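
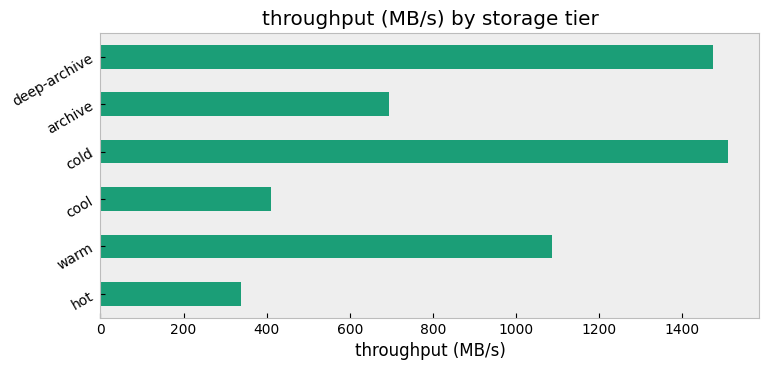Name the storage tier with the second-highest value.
deep-archive

Top 3: cold ≈ 1600, deep-archive ≈ 1400, warm ≈ 1000.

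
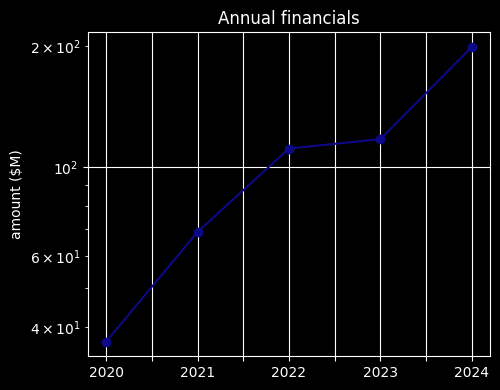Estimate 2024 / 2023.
2024 ≈ 200, 2023 ≈ 120; 200/120 ≈ 1.67.

≈ 1.67×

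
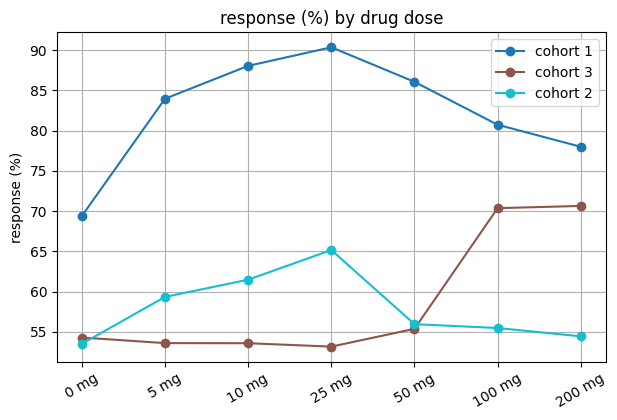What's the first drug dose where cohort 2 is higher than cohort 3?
0 mg: cohort 2 ≈ 55 vs cohort 3 ≈ 55 (not yet); 5 mg: cohort 2 ≈ 60 vs cohort 3 ≈ 55 (first crossover).

5 mg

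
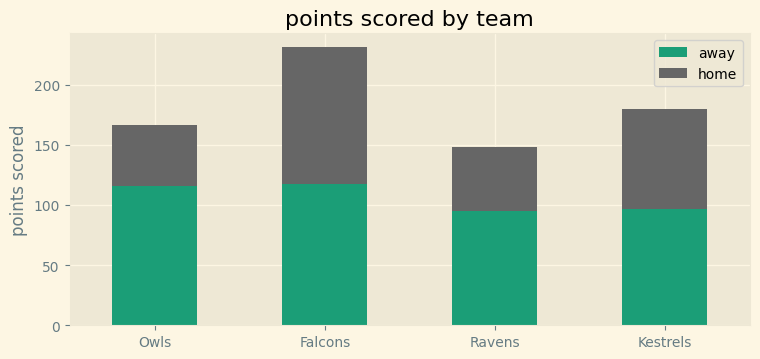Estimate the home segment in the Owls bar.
home top ≈ 160, bottom ≈ 120; segment ≈ 40.

≈ 40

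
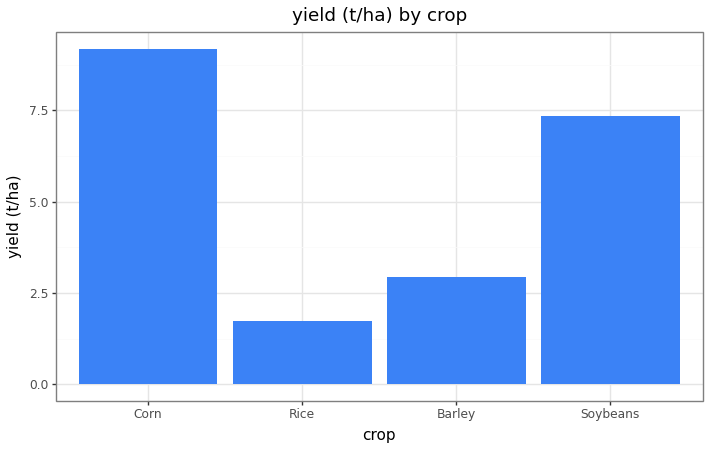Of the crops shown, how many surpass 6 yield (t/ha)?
2

Above 6: Corn, Soybeans.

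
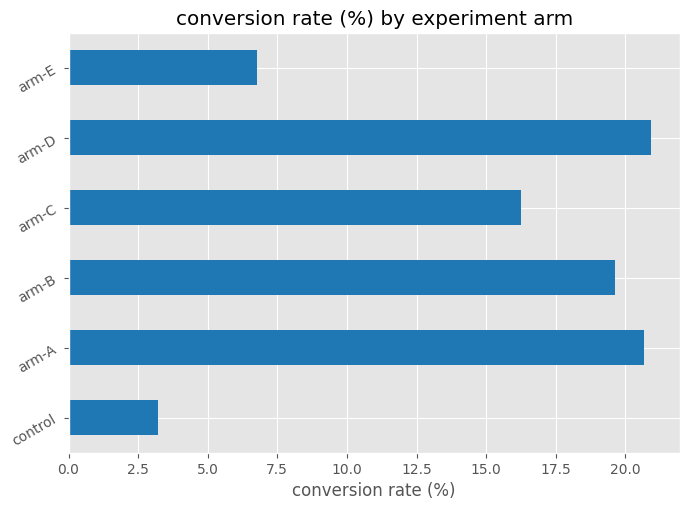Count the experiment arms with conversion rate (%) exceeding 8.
Above 8: arm-A, arm-B, arm-C, arm-D.

4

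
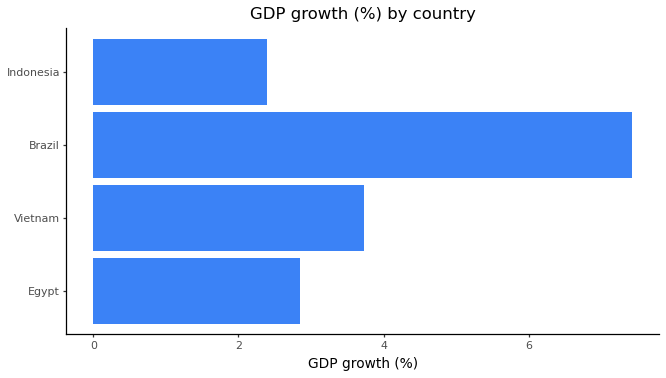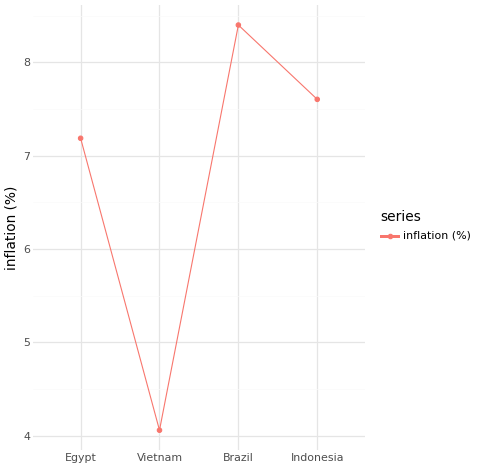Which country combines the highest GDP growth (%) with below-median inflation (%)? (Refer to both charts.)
Chart 2 median inflation (%) ≈ 7; below-median countries: Egypt, Vietnam. Among those, Vietnam has the highest GDP growth (%) (≈ 4).

Vietnam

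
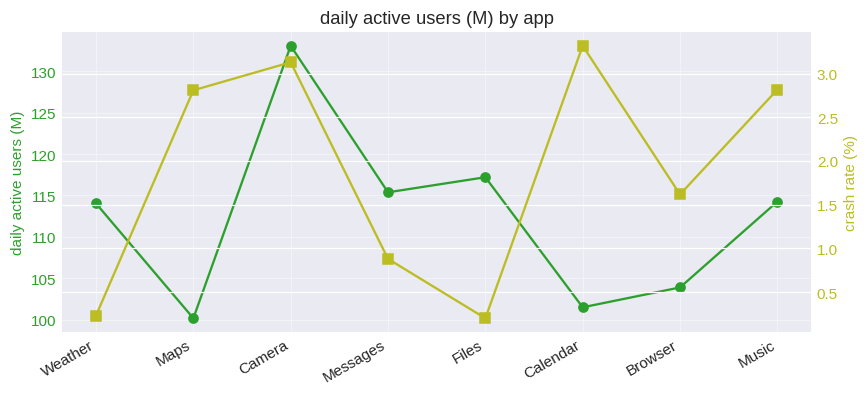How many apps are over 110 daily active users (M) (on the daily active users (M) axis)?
Above 110: Weather, Camera, Messages, Files, Music.

5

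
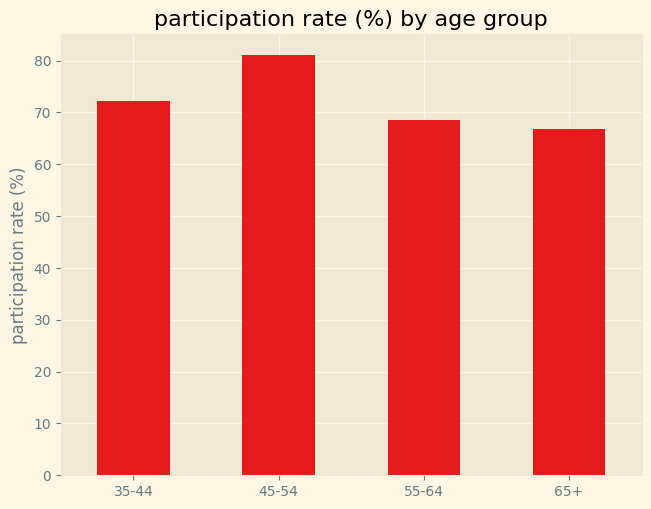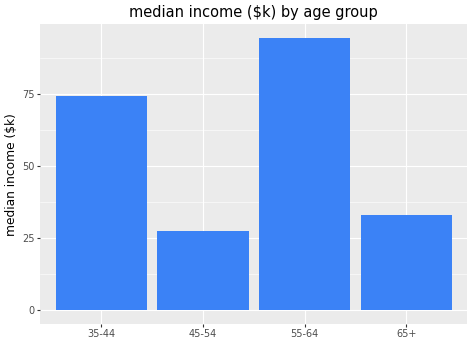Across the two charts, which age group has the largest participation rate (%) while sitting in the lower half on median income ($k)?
45-54

Chart 2 median median income ($k) ≈ 50; below-median age groups: 45-54, 65+. Among those, 45-54 has the highest participation rate (%) (≈ 80).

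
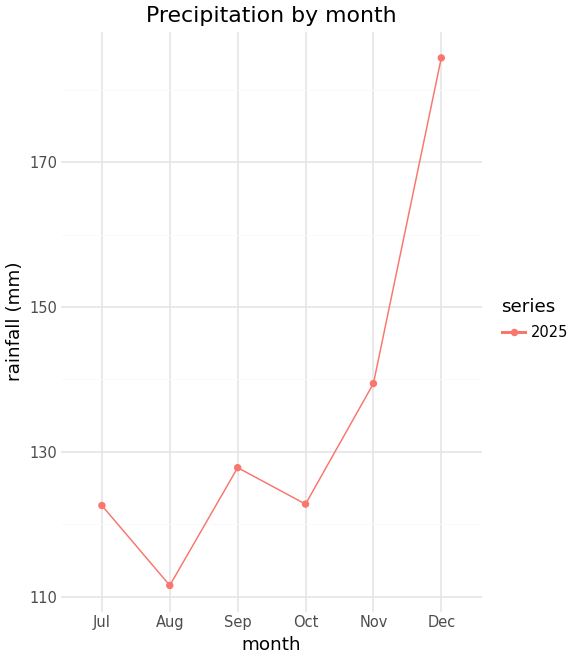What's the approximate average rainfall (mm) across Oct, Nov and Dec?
≈ 147

(120 + 140 + 180) / 3 ≈ 147.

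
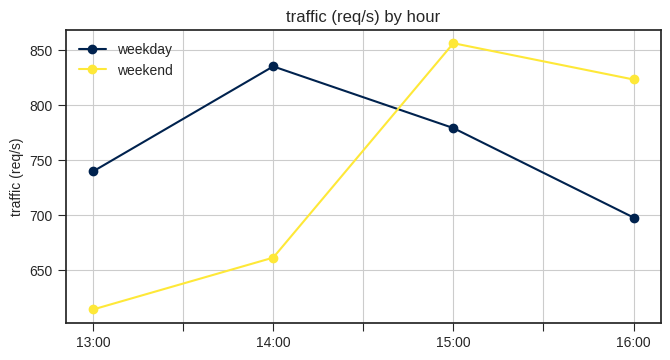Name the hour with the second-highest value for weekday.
Top 3 for weekday: 14:00 ≈ 825, 15:00 ≈ 775, 13:00 ≈ 750.

15:00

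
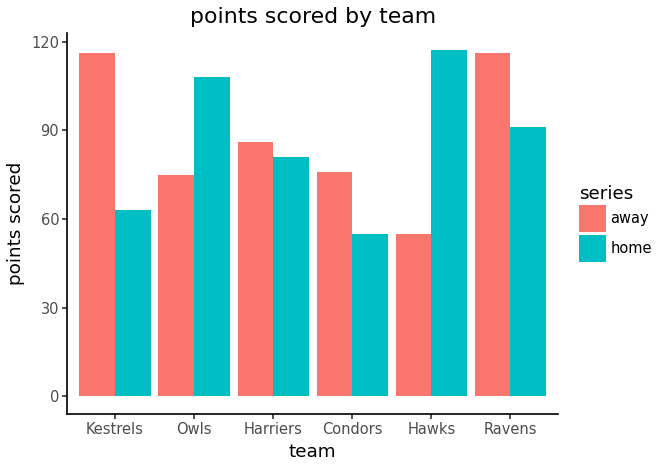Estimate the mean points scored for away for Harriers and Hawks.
(90 + 60) / 2 ≈ 75.

≈ 75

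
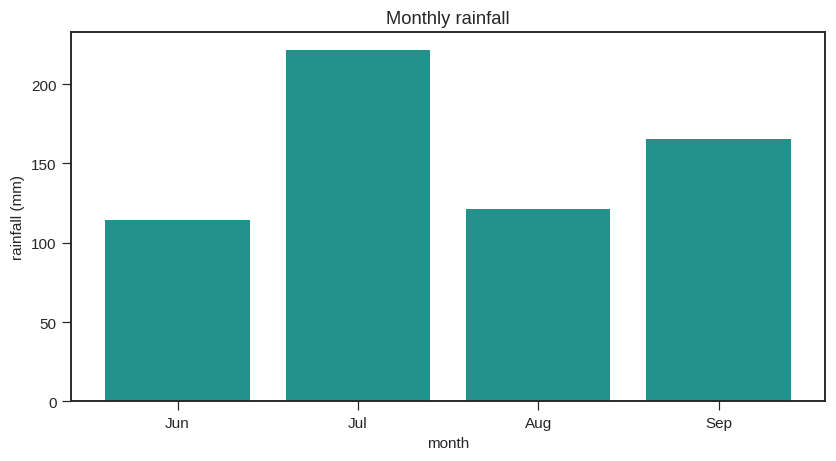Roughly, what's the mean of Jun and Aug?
(120 + 120) / 2 ≈ 120.

≈ 120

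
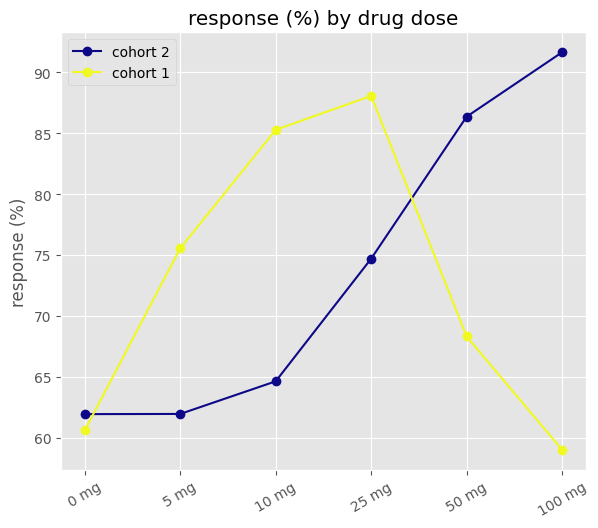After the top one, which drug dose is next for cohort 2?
Top 3 for cohort 2: 100 mg ≈ 90, 50 mg ≈ 85, 25 mg ≈ 75.

50 mg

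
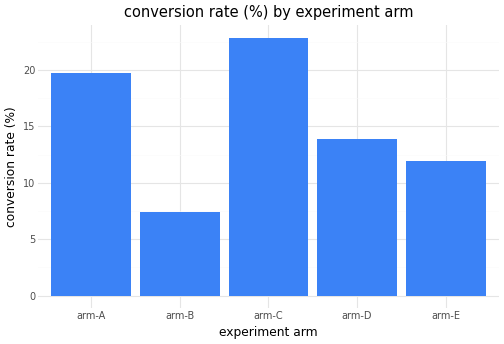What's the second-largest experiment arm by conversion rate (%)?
arm-A

Top 3: arm-C ≈ 22, arm-A ≈ 20, arm-D ≈ 14.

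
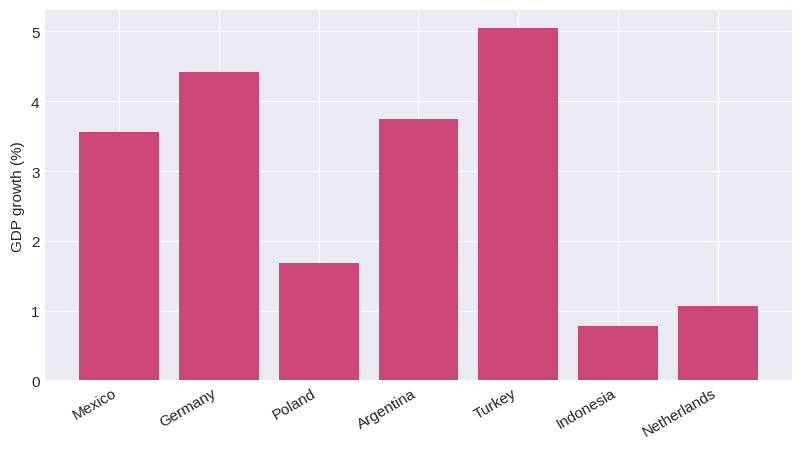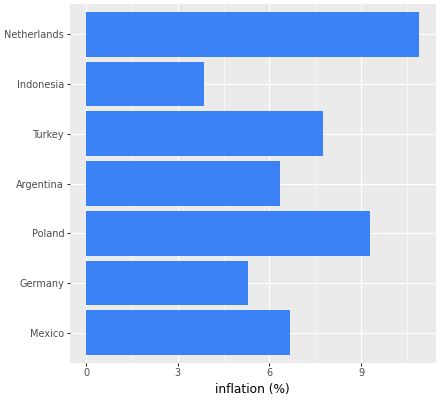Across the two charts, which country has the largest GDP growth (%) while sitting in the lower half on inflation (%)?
Chart 2 median inflation (%) ≈ 7; below-median countries: Germany, Argentina, Indonesia. Among those, Germany has the highest GDP growth (%) (≈ 4.5).

Germany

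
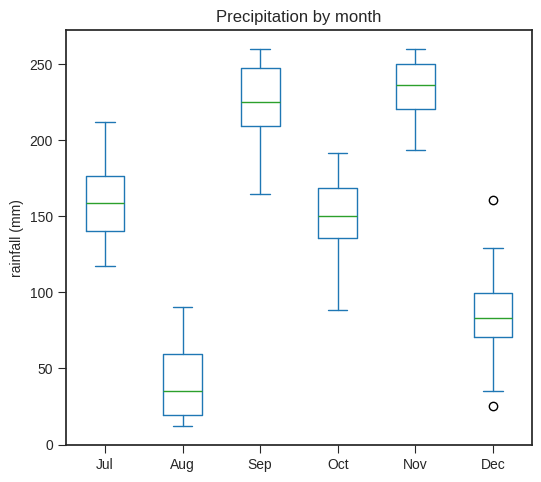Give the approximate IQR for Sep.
≈ 40

Q3 ≈ 240, Q1 ≈ 200; IQR ≈ 40.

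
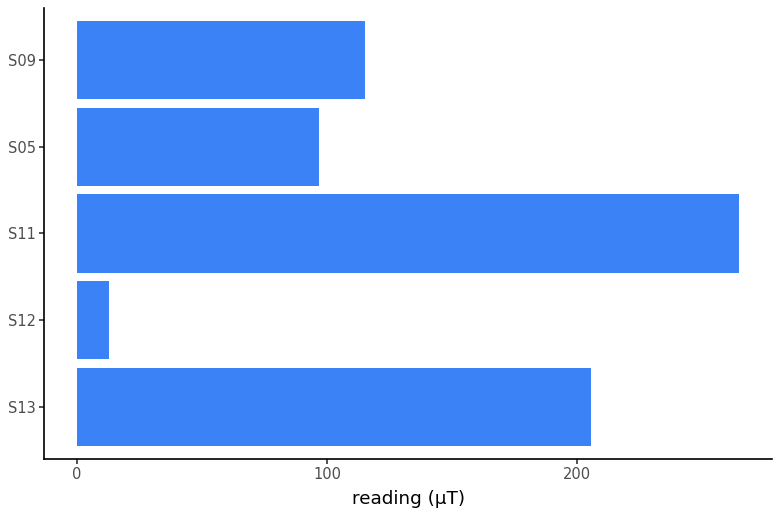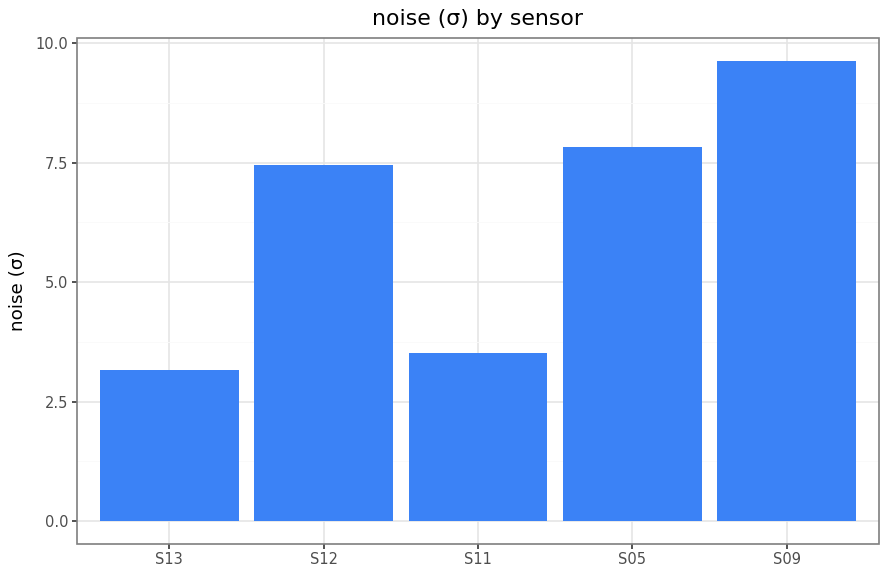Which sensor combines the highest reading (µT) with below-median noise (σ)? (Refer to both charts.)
Chart 2 median noise (σ) ≈ 7; below-median sensors: S13, S11. Among those, S11 has the highest reading (µT) (≈ 275).

S11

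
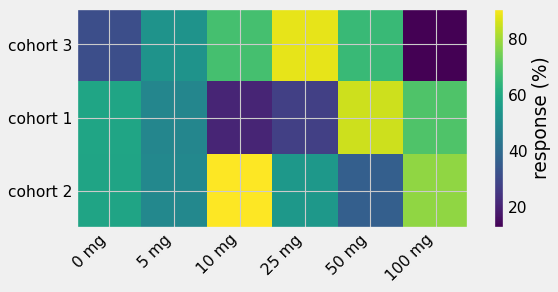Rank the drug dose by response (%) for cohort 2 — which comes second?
100 mg

Top 3 for cohort 2: 10 mg ≈ 90, 100 mg ≈ 80, 0 mg ≈ 60.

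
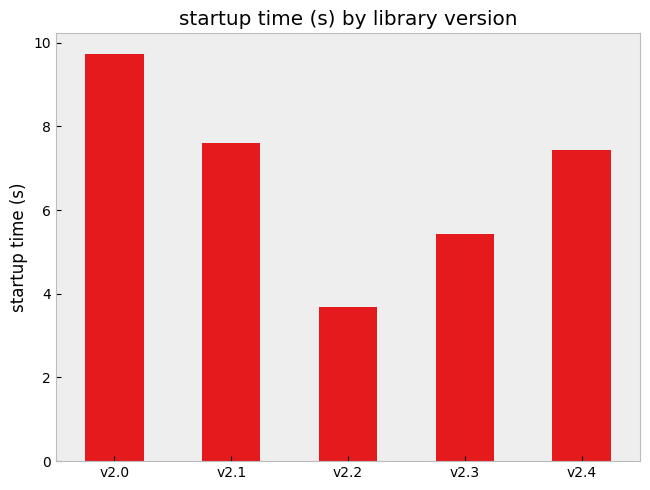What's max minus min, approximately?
Max v2.0 ≈ 10, min v2.2 ≈ 4; range ≈ 6.

≈ 6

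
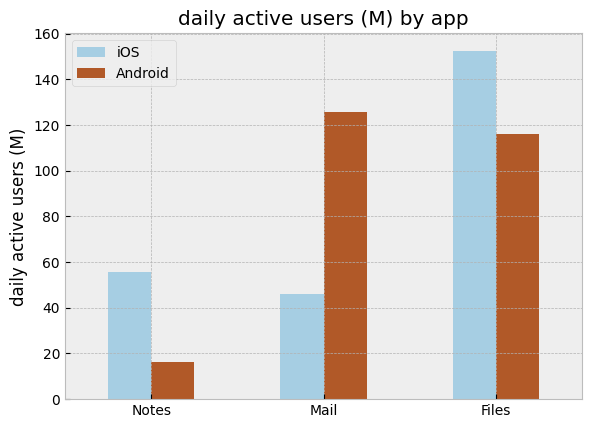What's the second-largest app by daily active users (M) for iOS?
Notes

Top 3 for iOS: Files ≈ 160, Notes ≈ 60, Mail ≈ 40.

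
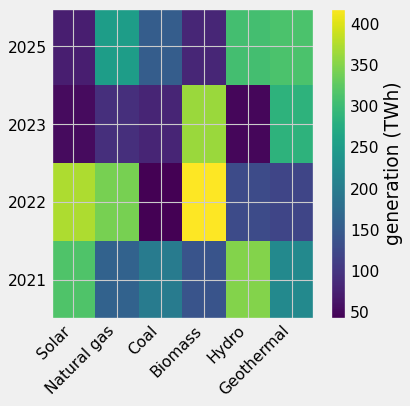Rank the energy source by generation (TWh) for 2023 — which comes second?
Top 3 for 2023: Biomass ≈ 350, Geothermal ≈ 300, Natural gas ≈ 100.

Geothermal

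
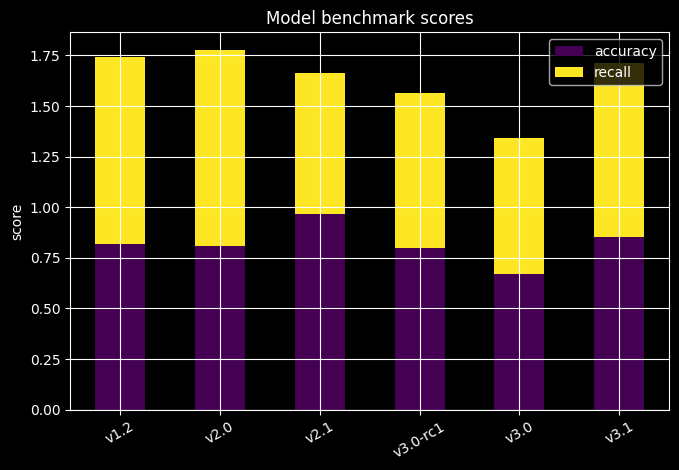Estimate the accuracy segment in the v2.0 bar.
accuracy top ≈ 0.8, bottom ≈ 0.0; segment ≈ 0.8.

≈ 0.8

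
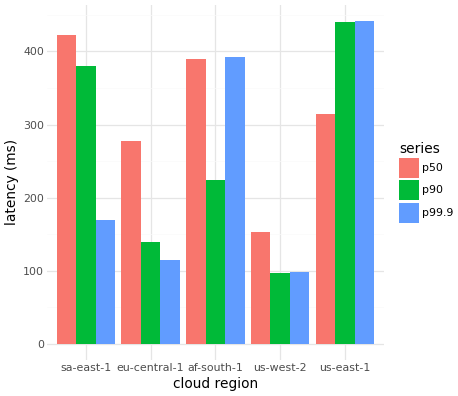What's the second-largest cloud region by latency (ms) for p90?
Top 3 for p90: us-east-1 ≈ 450, sa-east-1 ≈ 400, af-south-1 ≈ 200.

sa-east-1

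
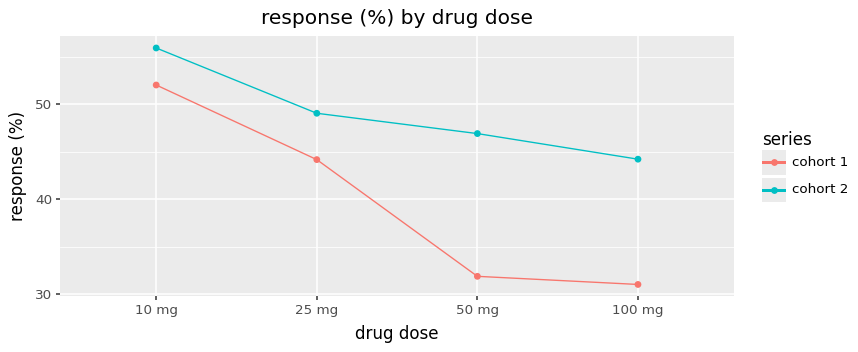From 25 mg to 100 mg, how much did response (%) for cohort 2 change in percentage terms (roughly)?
≈ -10%

25 mg ≈ 50, 100 mg ≈ 45; (45 − 50) / 50 ≈ -10%.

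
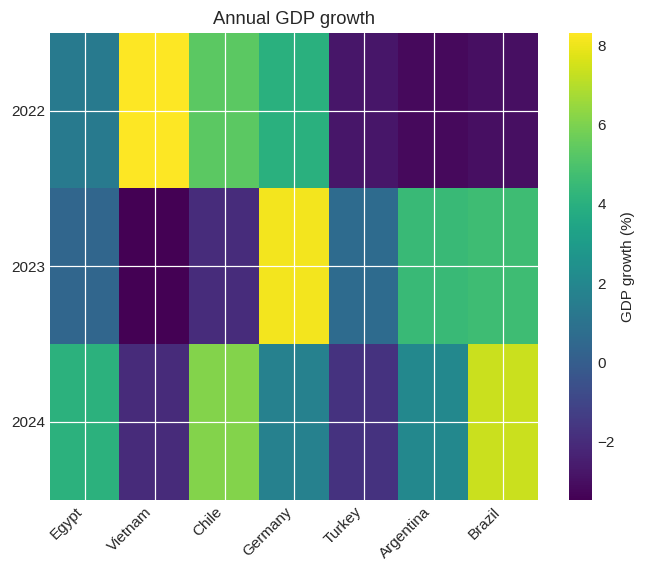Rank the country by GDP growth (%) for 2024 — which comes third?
Egypt

Top 4 for 2024: Brazil ≈ 7, Chile ≈ 6, Egypt ≈ 4, Argentina ≈ 2.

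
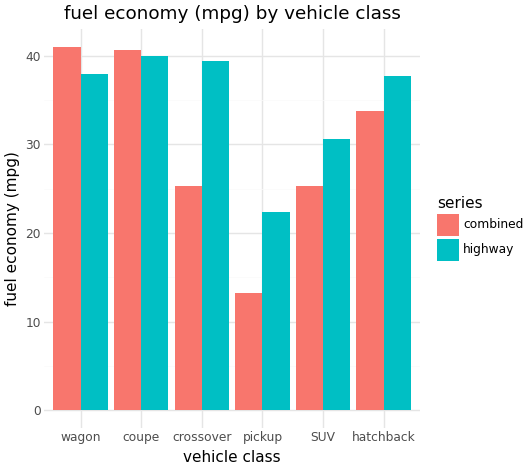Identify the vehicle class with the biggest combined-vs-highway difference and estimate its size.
crossover, ≈ 15 mpg

crossover: combined ≈ 25, highway ≈ 40 → gap ≈ 15. Next-largest (pickup) is only ≈ 5.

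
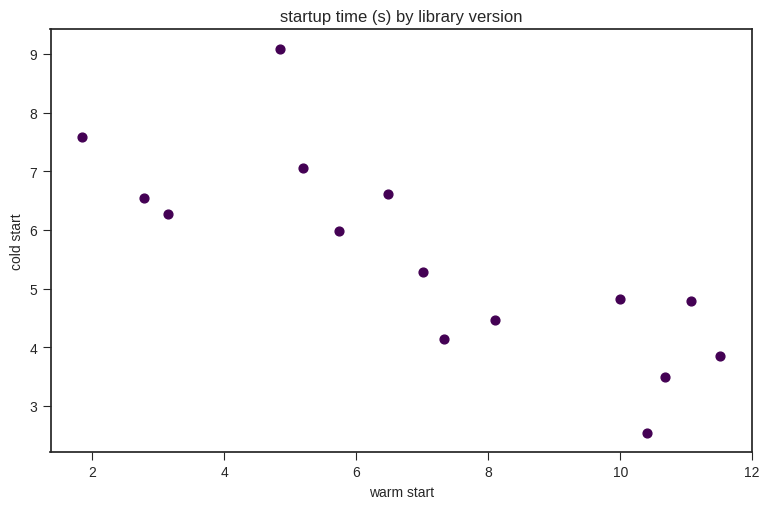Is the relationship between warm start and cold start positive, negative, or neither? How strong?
negative, strong

Points are negatively correlated; strong (|r| ≈ 0.8).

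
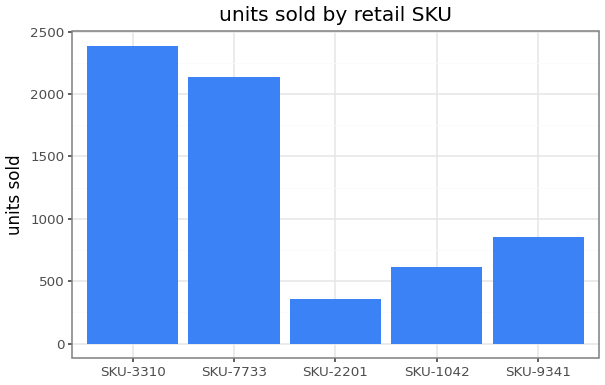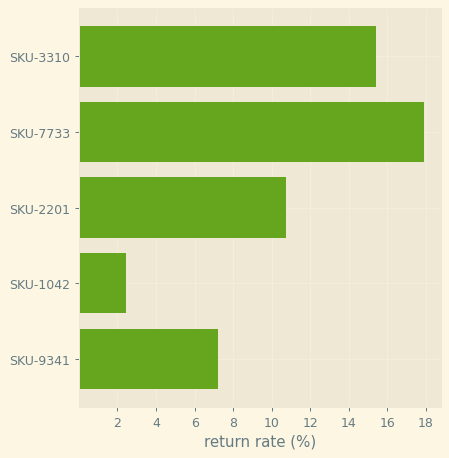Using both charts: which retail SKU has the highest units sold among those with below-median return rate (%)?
SKU-9341

Chart 2 median return rate (%) ≈ 10; below-median retail SKUs: SKU-1042, SKU-9341. Among those, SKU-9341 has the highest units sold (≈ 1000).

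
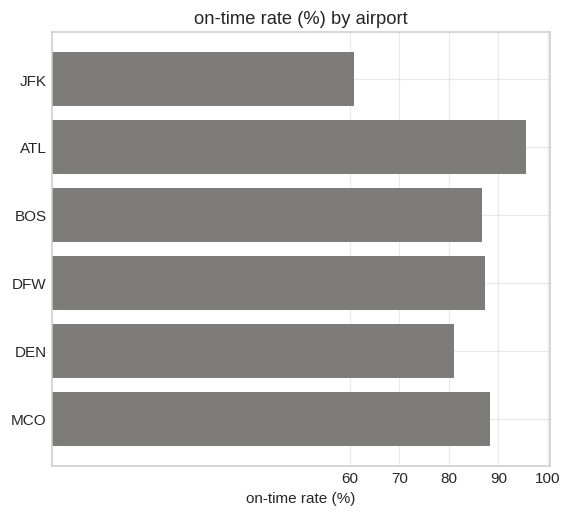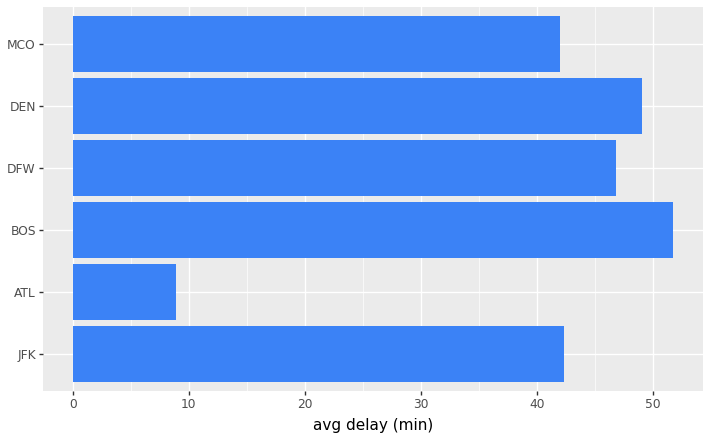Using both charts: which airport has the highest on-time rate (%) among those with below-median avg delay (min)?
ATL

Chart 2 median avg delay (min) ≈ 45; below-median airports: JFK, ATL, MCO. Among those, ATL has the highest on-time rate (%) (≈ 100).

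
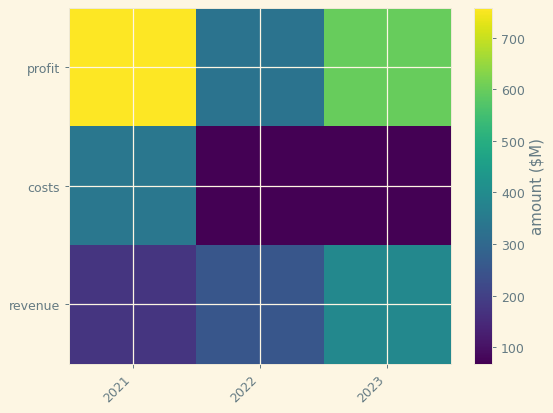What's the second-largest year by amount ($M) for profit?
Top 3 for profit: 2021 ≈ 800, 2023 ≈ 600, 2022 ≈ 300.

2023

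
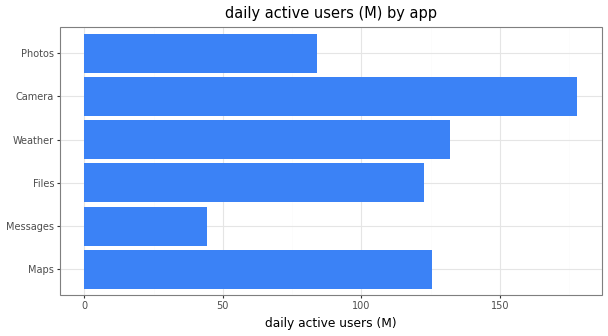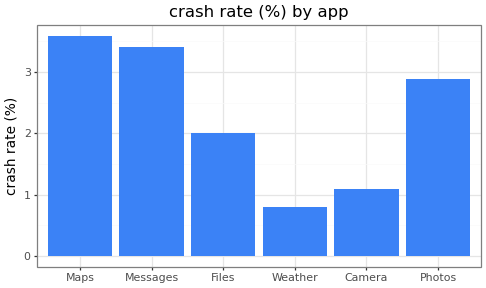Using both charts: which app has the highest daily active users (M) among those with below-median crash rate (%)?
Camera

Chart 2 median crash rate (%) ≈ 2.5; below-median apps: Files, Weather, Camera. Among those, Camera has the highest daily active users (M) (≈ 180).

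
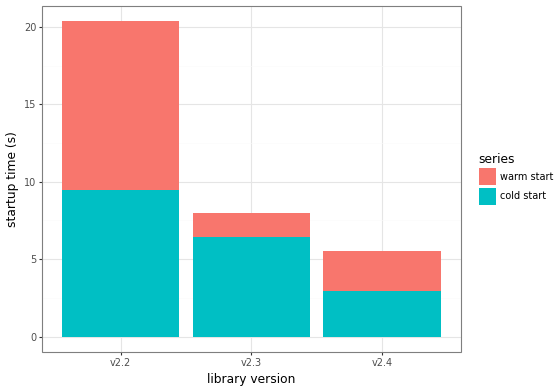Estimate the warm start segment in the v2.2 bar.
≈ 10

warm start top ≈ 20, bottom ≈ 10; segment ≈ 10.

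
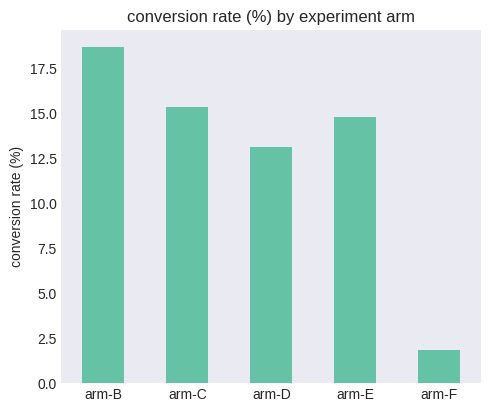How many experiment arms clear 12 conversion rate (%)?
Above 12: arm-B, arm-C, arm-D, arm-E.

4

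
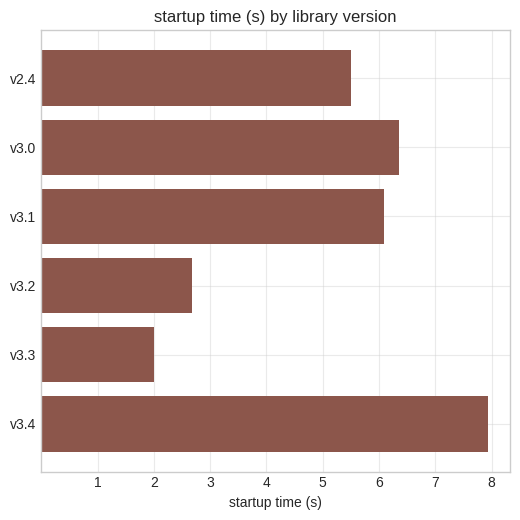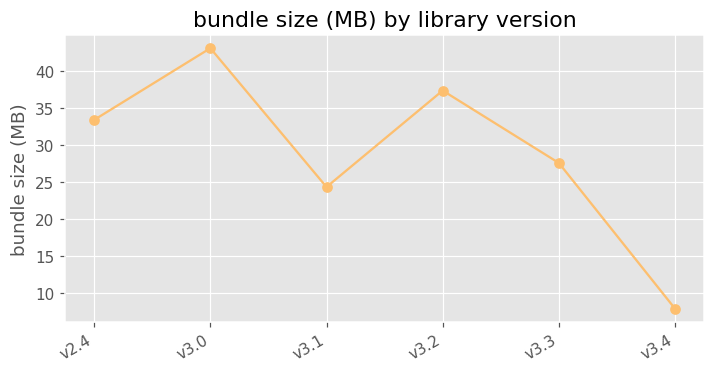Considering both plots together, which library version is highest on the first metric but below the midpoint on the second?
Chart 2 median bundle size (MB) ≈ 30; below-median library versions: v3.1, v3.3, v3.4. Among those, v3.4 has the highest startup time (s) (≈ 8).

v3.4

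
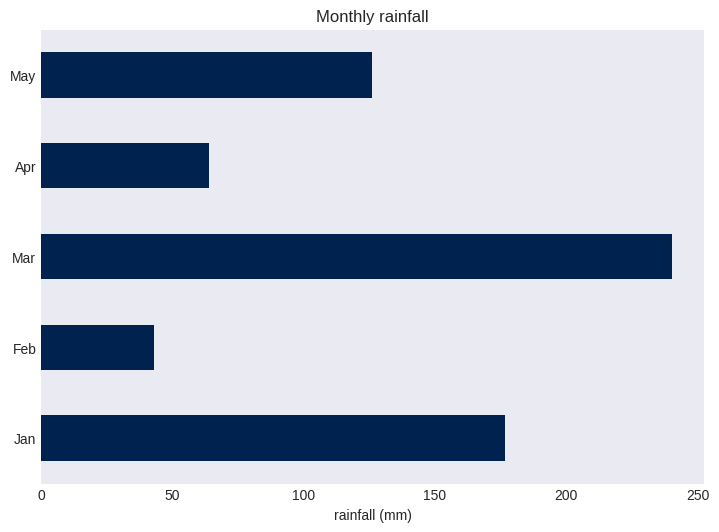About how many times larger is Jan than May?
≈ 1.4×

Jan ≈ 175, May ≈ 125; 175/125 ≈ 1.4.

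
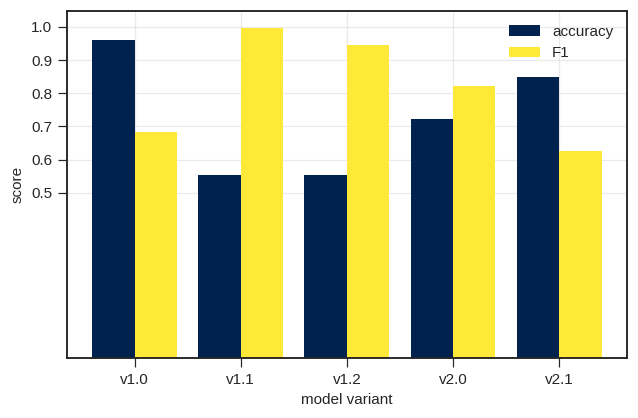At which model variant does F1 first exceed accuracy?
v1.1

v1.0: F1 ≈ 0.7 vs accuracy ≈ 1.0 (not yet); v1.1: F1 ≈ 1.0 vs accuracy ≈ 0.6 (first crossover).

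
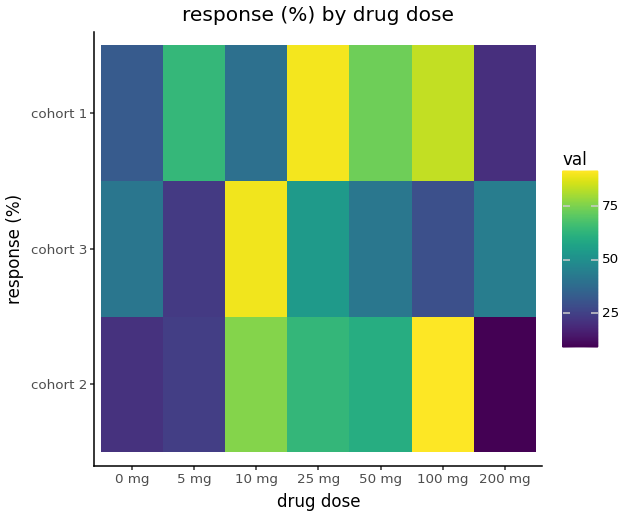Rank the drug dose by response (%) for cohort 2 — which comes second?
Top 3 for cohort 2: 100 mg ≈ 90, 10 mg ≈ 80, 25 mg ≈ 60.

10 mg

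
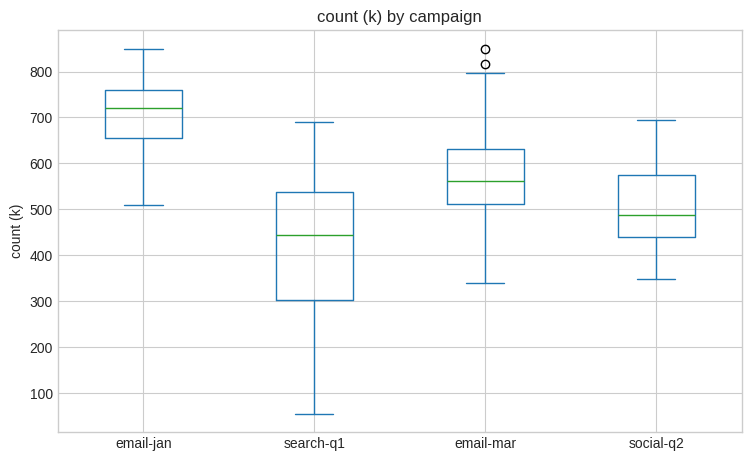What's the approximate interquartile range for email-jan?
Q3 ≈ 750, Q1 ≈ 650; IQR ≈ 100.

≈ 100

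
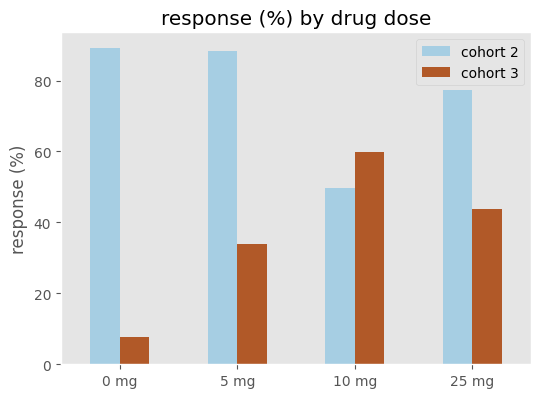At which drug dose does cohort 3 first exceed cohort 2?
5 mg: cohort 3 ≈ 30 vs cohort 2 ≈ 90 (not yet); 10 mg: cohort 3 ≈ 60 vs cohort 2 ≈ 50 (first crossover).

10 mg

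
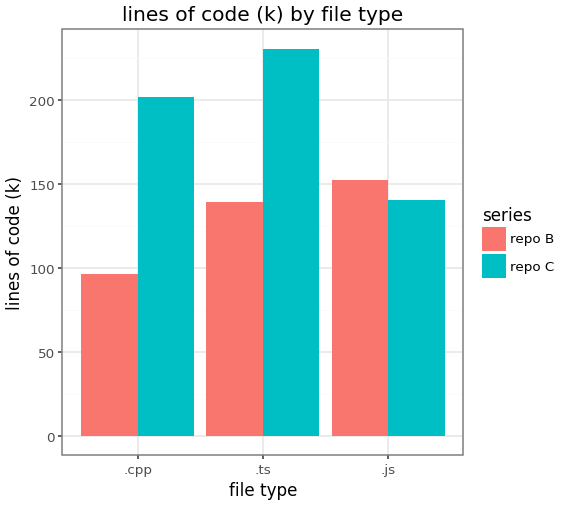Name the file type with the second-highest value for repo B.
Top 3 for repo B: .js ≈ 160, .ts ≈ 140, .cpp ≈ 100.

.ts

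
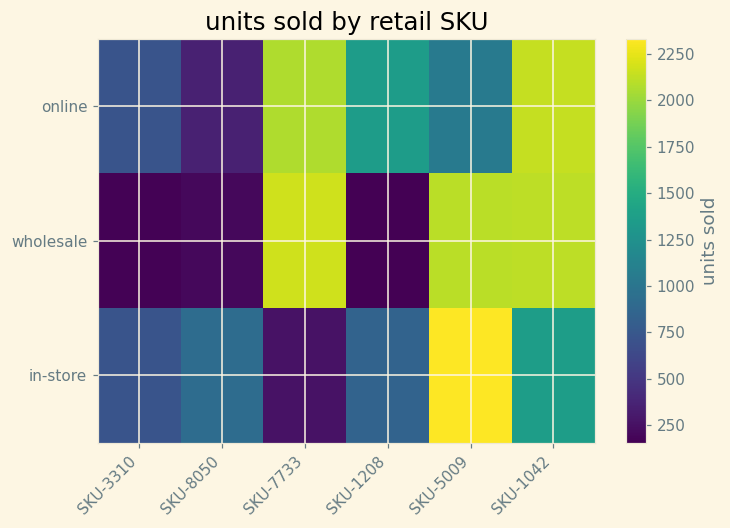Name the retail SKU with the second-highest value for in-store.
SKU-1042

Top 3 for in-store: SKU-5009 ≈ 2400, SKU-1042 ≈ 1400, SKU-8050 ≈ 1000.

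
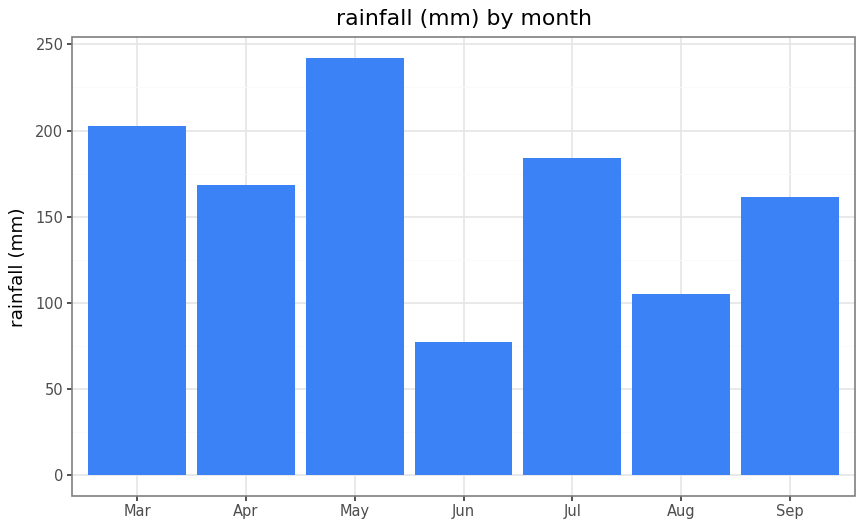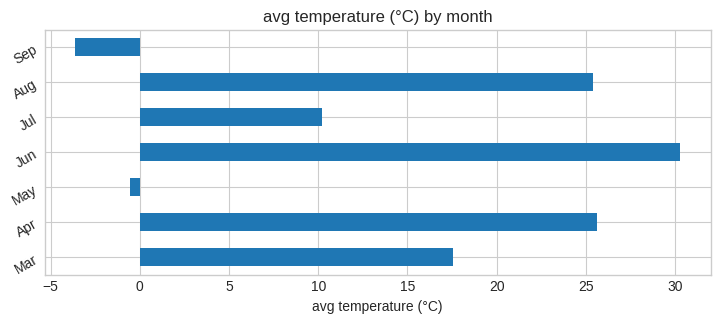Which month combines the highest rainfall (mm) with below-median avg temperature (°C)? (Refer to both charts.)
May

Chart 2 median avg temperature (°C) ≈ 20; below-median months: May, Jul, Sep. Among those, May has the highest rainfall (mm) (≈ 250).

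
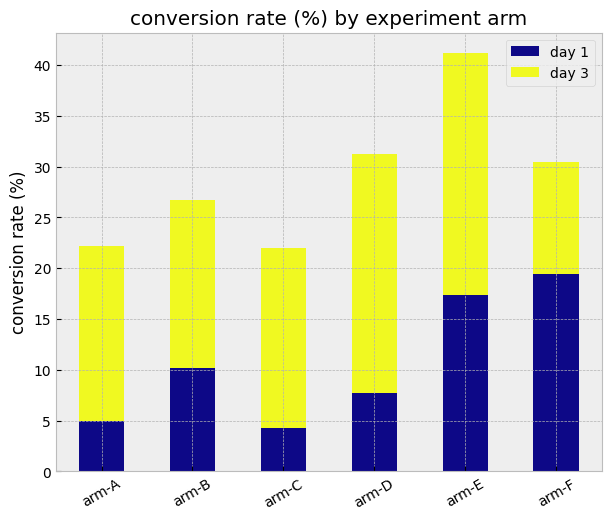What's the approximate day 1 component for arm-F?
≈ 20

day 1 top ≈ 20, bottom ≈ 0; segment ≈ 20.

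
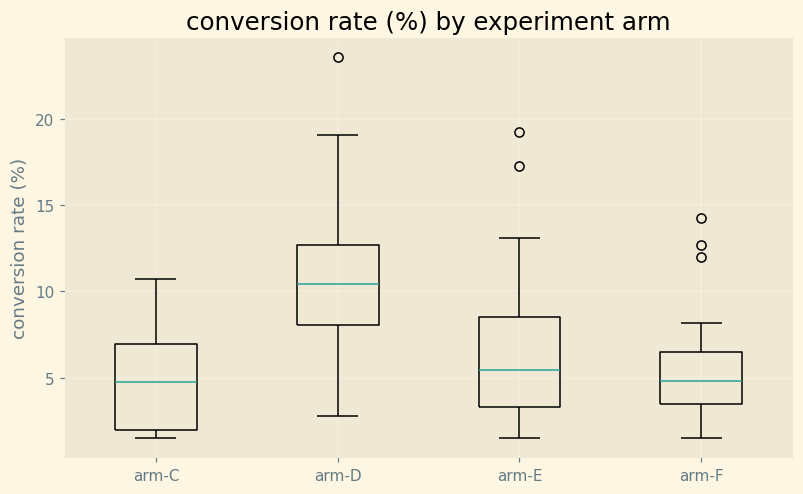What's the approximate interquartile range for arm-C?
Q3 ≈ 7.0, Q1 ≈ 2.0; IQR ≈ 5.0.

≈ 5.0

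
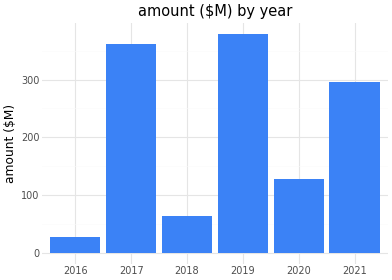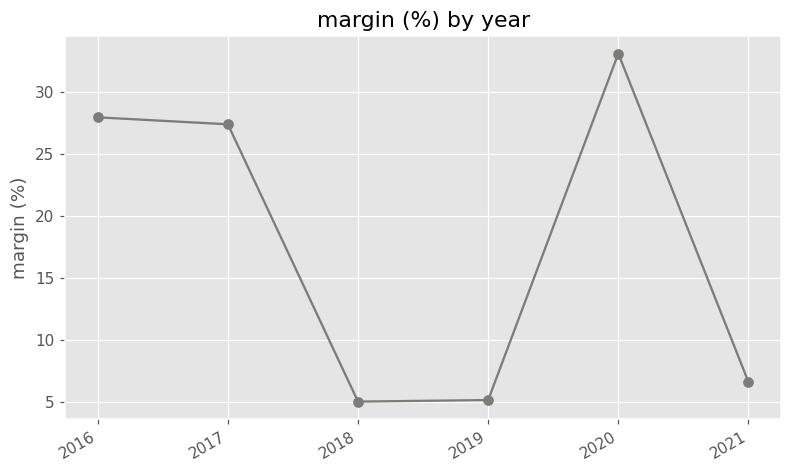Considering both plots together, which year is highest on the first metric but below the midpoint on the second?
2019

Chart 2 median margin (%) ≈ 15; below-median years: 2018, 2019, 2021. Among those, 2019 has the highest amount ($M) (≈ 400).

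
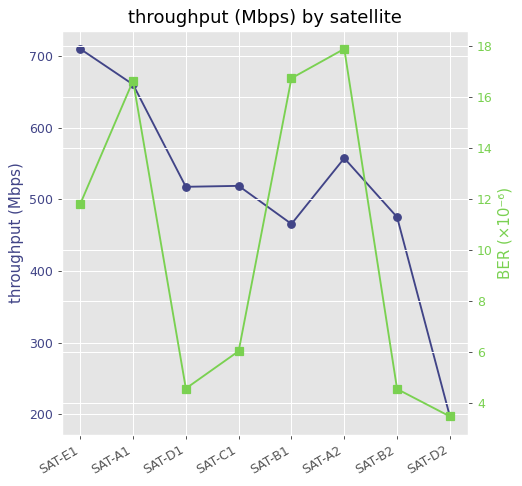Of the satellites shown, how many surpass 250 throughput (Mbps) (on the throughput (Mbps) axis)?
7

Above 250: SAT-E1, SAT-A1, SAT-D1, SAT-C1, SAT-B1, SAT-A2, SAT-B2.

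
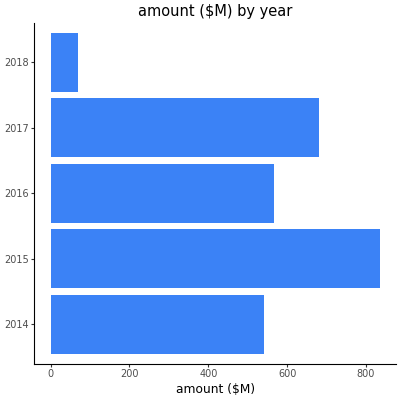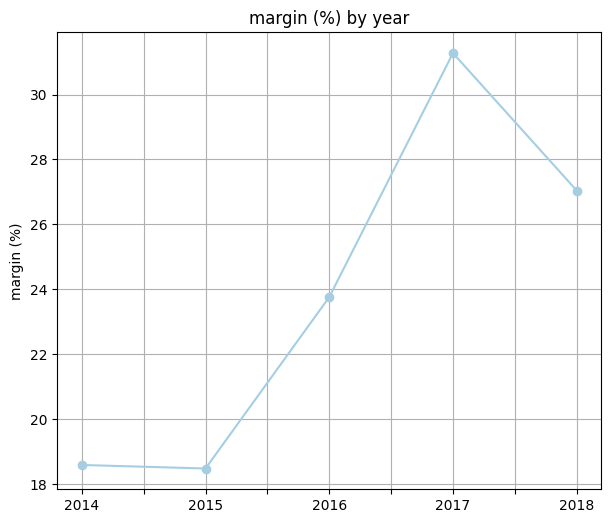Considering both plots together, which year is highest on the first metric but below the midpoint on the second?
2015

Chart 2 median margin (%) ≈ 25; below-median years: 2014, 2015. Among those, 2015 has the highest amount ($M) (≈ 800).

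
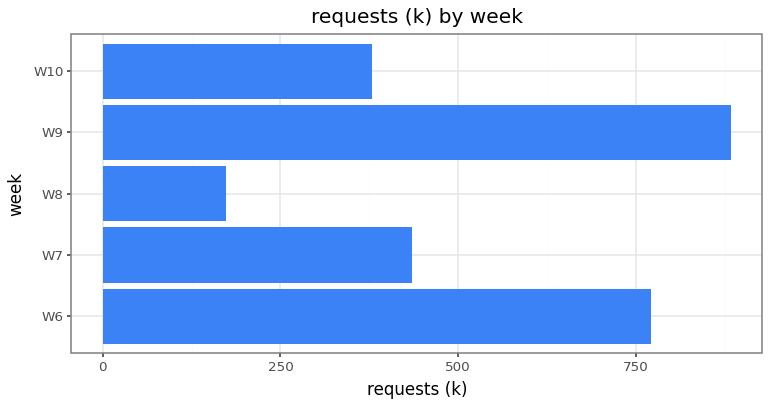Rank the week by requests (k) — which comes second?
W6

Top 3: W9 ≈ 900, W6 ≈ 800, W7 ≈ 400.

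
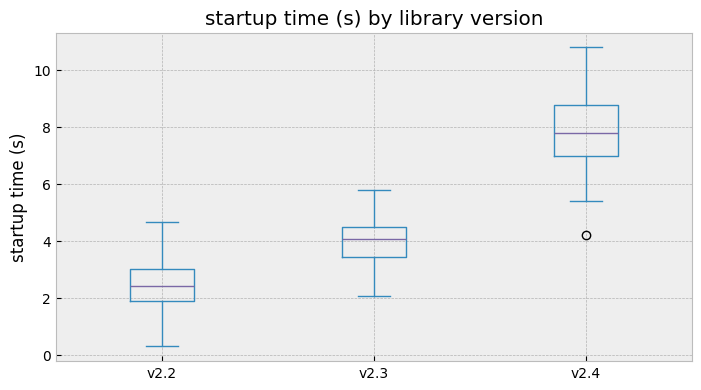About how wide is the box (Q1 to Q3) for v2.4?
Q3 ≈ 9.0, Q1 ≈ 7.0; IQR ≈ 2.0.

≈ 2.0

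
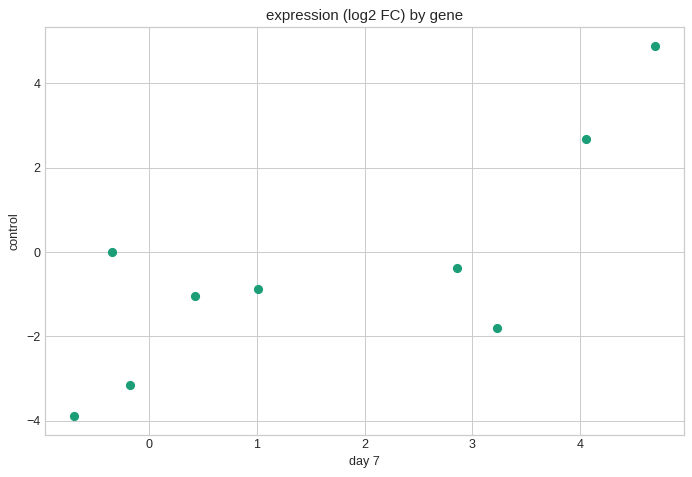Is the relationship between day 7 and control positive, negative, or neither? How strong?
Points are positively correlated; strong (|r| ≈ 0.8).

positive, strong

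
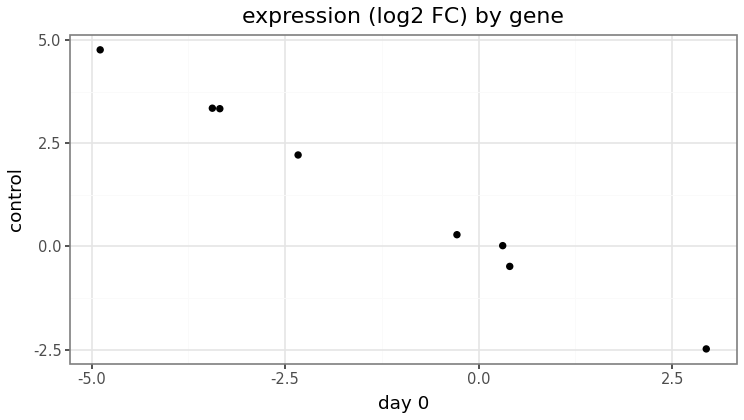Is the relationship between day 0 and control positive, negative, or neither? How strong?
negative, strong

Points are negatively correlated; strong (|r| ≈ 1.0).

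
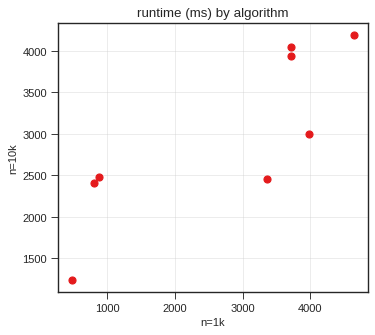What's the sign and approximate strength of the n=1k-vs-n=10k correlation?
Points are positively correlated; strong (|r| ≈ 0.8).

positive, strong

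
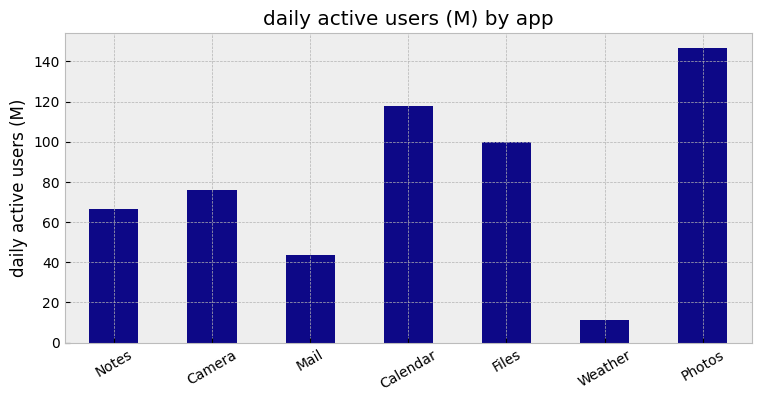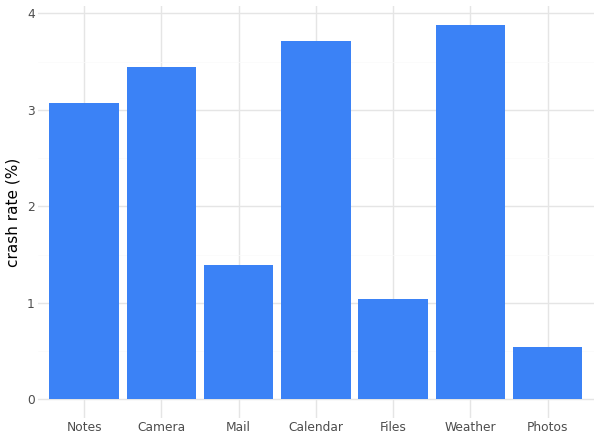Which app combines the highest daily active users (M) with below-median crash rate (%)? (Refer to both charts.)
Chart 2 median crash rate (%) ≈ 3; below-median apps: Mail, Files, Photos. Among those, Photos has the highest daily active users (M) (≈ 140).

Photos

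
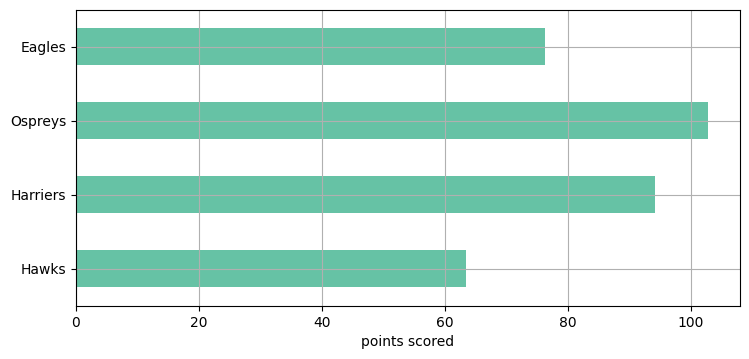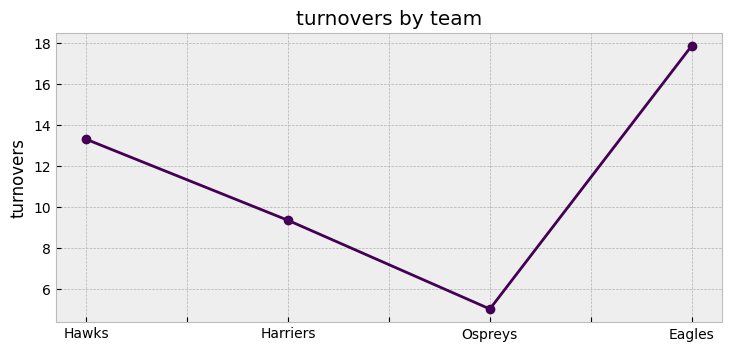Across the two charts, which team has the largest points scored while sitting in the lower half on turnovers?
Ospreys

Chart 2 median turnovers ≈ 12; below-median teams: Harriers, Ospreys. Among those, Ospreys has the highest points scored (≈ 100).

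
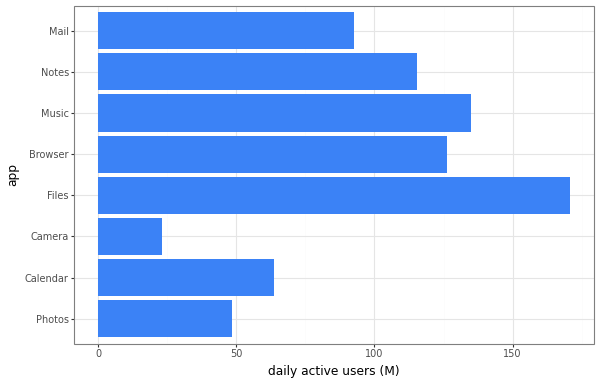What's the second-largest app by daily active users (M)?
Top 3: Files ≈ 180, Music ≈ 140, Browser ≈ 120.

Music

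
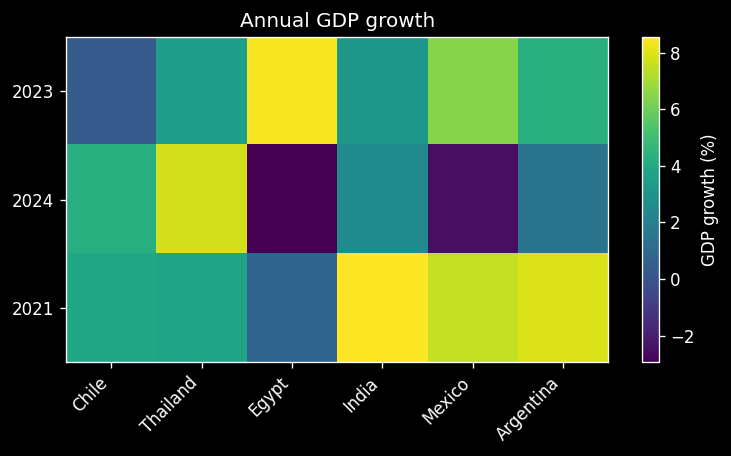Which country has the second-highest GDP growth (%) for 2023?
Mexico

Top 3 for 2023: Egypt ≈ 8, Mexico ≈ 6, Argentina ≈ 4.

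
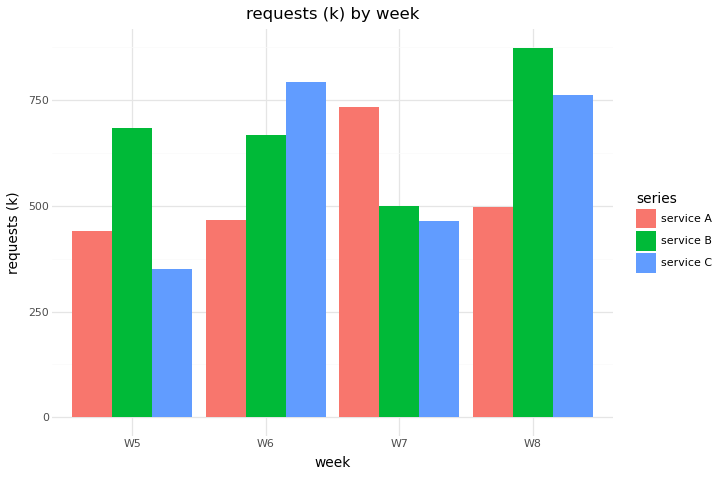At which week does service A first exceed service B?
W6: service A ≈ 500 vs service B ≈ 700 (not yet); W7: service A ≈ 700 vs service B ≈ 500 (first crossover).

W7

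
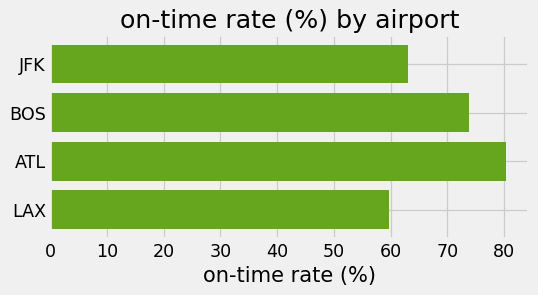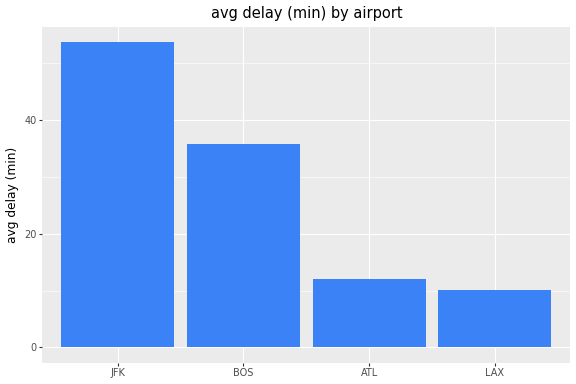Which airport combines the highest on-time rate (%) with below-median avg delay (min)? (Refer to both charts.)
ATL

Chart 2 median avg delay (min) ≈ 25; below-median airports: ATL, LAX. Among those, ATL has the highest on-time rate (%) (≈ 80).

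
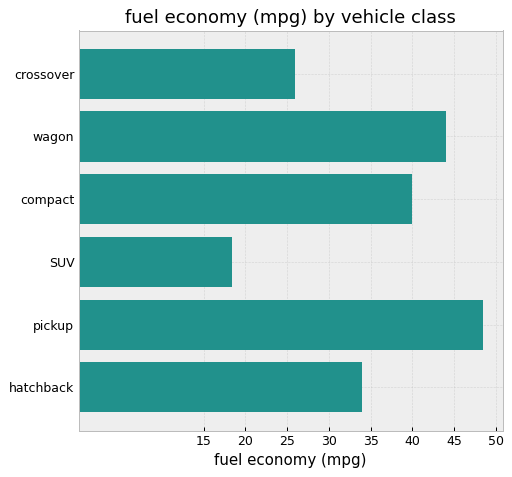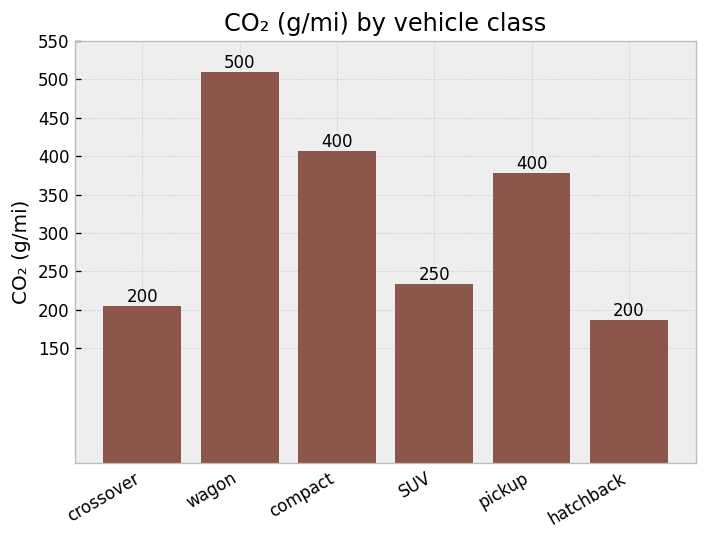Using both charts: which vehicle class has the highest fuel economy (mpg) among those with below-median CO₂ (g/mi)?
Chart 2 median CO₂ (g/mi) ≈ 300; below-median vehicle classes: crossover, SUV, hatchback. Among those, hatchback has the highest fuel economy (mpg) (≈ 35).

hatchback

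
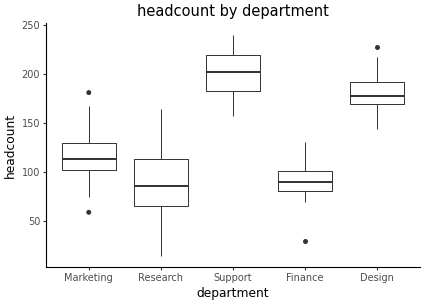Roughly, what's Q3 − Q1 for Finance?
Q3 ≈ 100, Q1 ≈ 80; IQR ≈ 20.

≈ 20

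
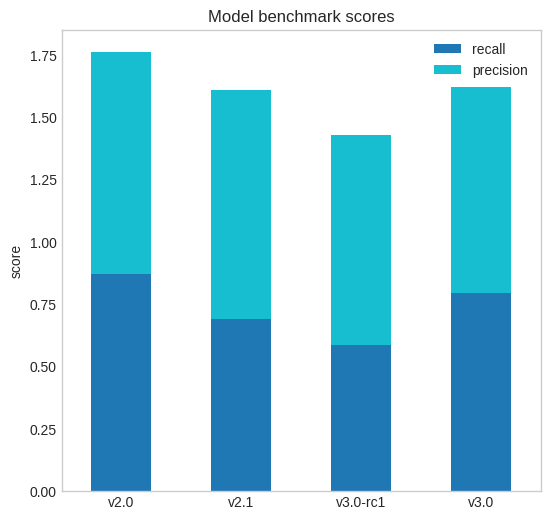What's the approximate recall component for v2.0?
recall top ≈ 0.8, bottom ≈ 0.0; segment ≈ 0.8.

≈ 0.8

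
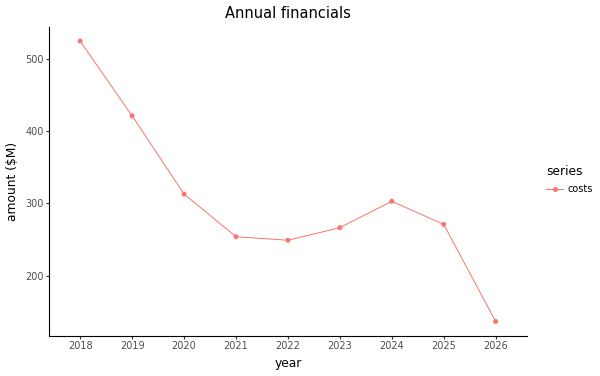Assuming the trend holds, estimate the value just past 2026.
Last three: 300, 250, 150 → slope ≈ -75/step → next ≈ 75.

≈ 75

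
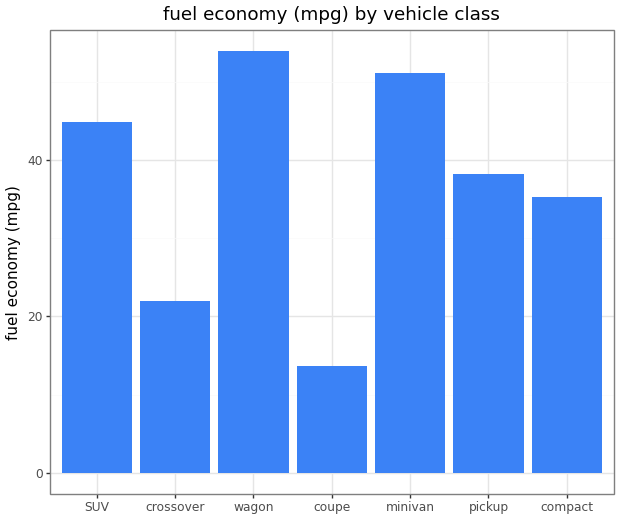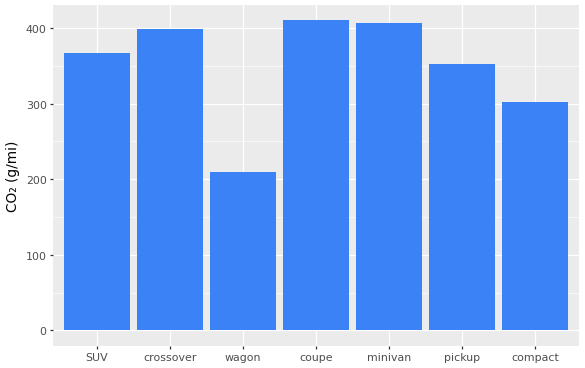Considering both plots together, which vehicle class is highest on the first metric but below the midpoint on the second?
wagon

Chart 2 median CO₂ (g/mi) ≈ 350; below-median vehicle classes: wagon, pickup, compact. Among those, wagon has the highest fuel economy (mpg) (≈ 55).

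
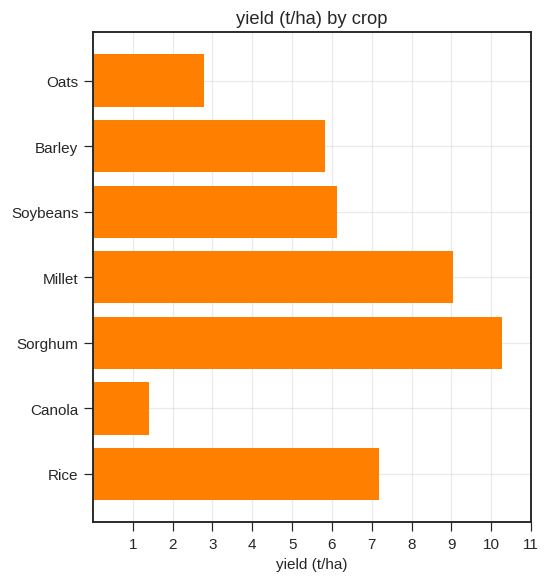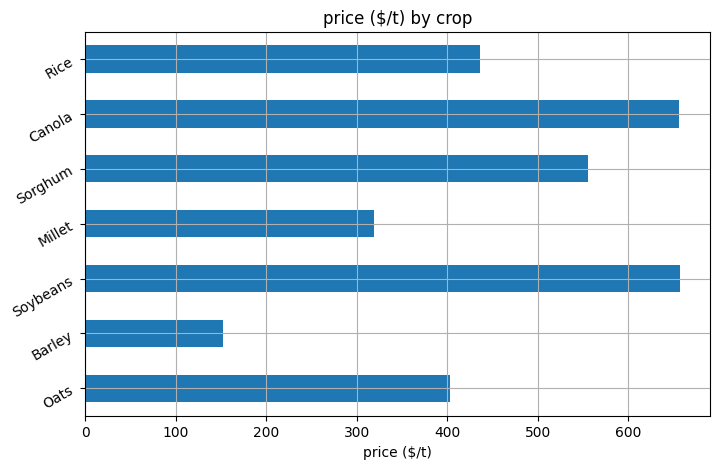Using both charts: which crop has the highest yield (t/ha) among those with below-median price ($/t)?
Chart 2 median price ($/t) ≈ 400; below-median crops: Oats, Barley, Millet. Among those, Millet has the highest yield (t/ha) (≈ 9).

Millet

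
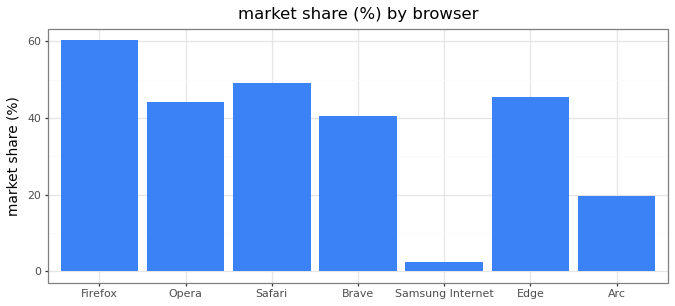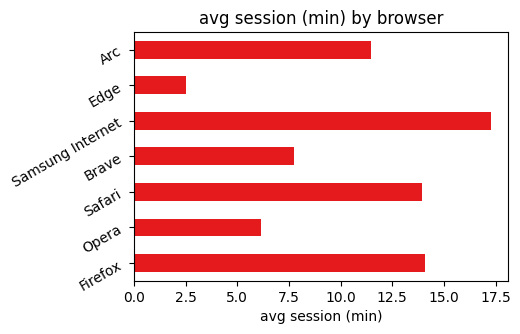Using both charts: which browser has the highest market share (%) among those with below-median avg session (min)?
Chart 2 median avg session (min) ≈ 12; below-median browsers: Opera, Brave, Edge. Among those, Edge has the highest market share (%) (≈ 50).

Edge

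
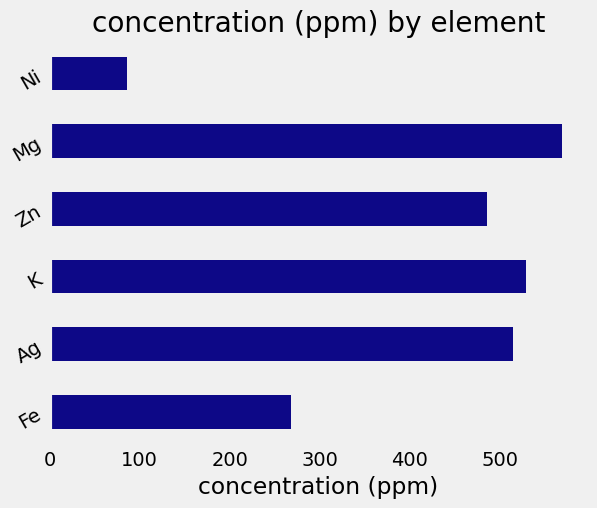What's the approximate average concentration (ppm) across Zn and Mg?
(500 + 550) / 2 ≈ 525.

≈ 525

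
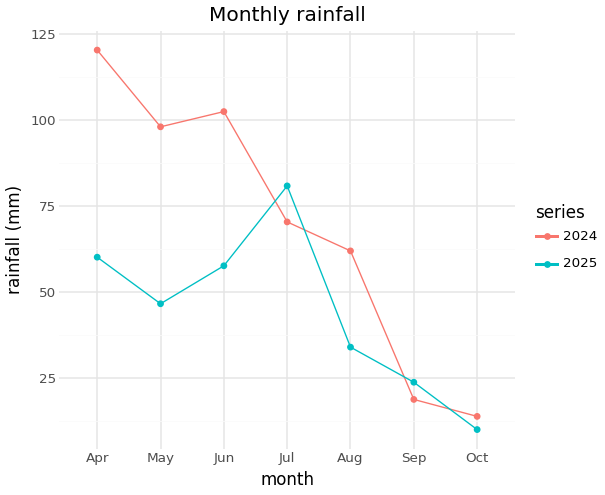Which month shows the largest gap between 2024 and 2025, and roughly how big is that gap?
Apr, ≈ 60 mm

Apr: 2024 ≈ 120, 2025 ≈ 60 → gap ≈ 60. Next-largest (May) is only ≈ 50.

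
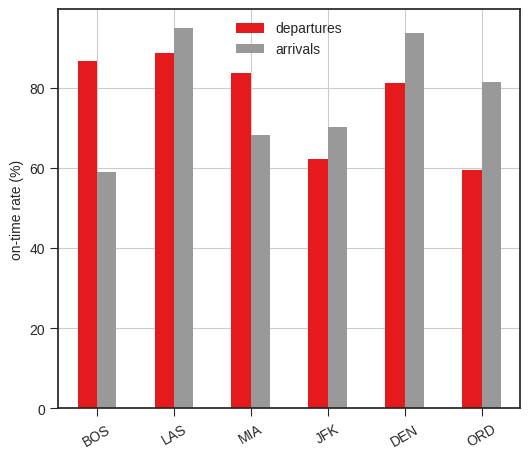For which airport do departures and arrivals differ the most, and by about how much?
BOS, ≈ 30 %

BOS: departures ≈ 90, arrivals ≈ 60 → gap ≈ 30. Next-largest (ORD) is only ≈ 20.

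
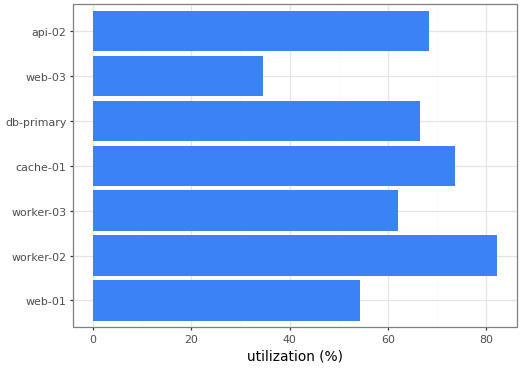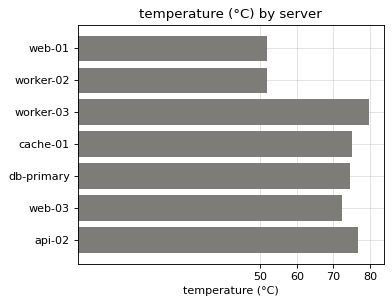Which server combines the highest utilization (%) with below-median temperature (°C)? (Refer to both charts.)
Chart 2 median temperature (°C) ≈ 70; below-median servers: web-01, worker-02, web-03. Among those, worker-02 has the highest utilization (%) (≈ 80).

worker-02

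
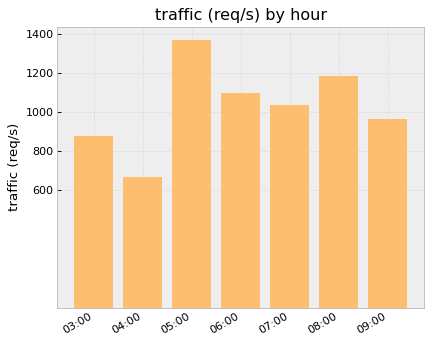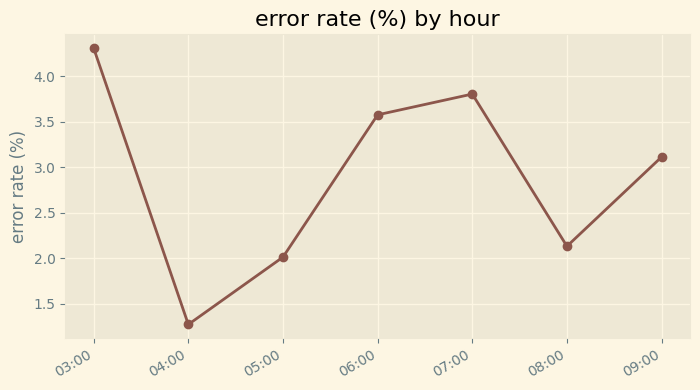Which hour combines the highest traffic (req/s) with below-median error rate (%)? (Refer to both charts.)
Chart 2 median error rate (%) ≈ 3; below-median hours: 04:00, 05:00, 08:00. Among those, 05:00 has the highest traffic (req/s) (≈ 1400).

05:00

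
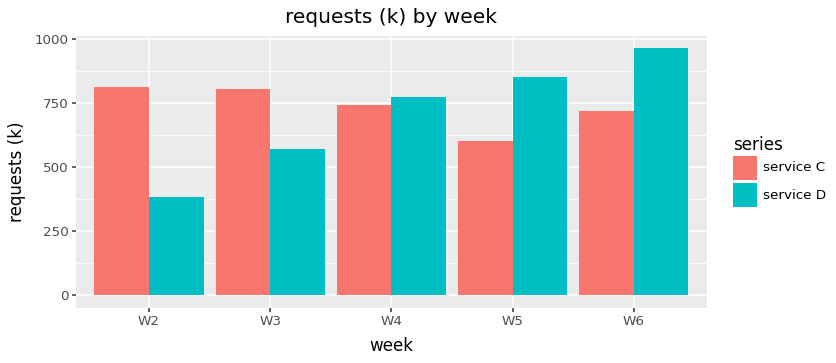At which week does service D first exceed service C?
W3: service D ≈ 600 vs service C ≈ 800 (not yet); W4: service D ≈ 800 vs service C ≈ 700 (first crossover).

W4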